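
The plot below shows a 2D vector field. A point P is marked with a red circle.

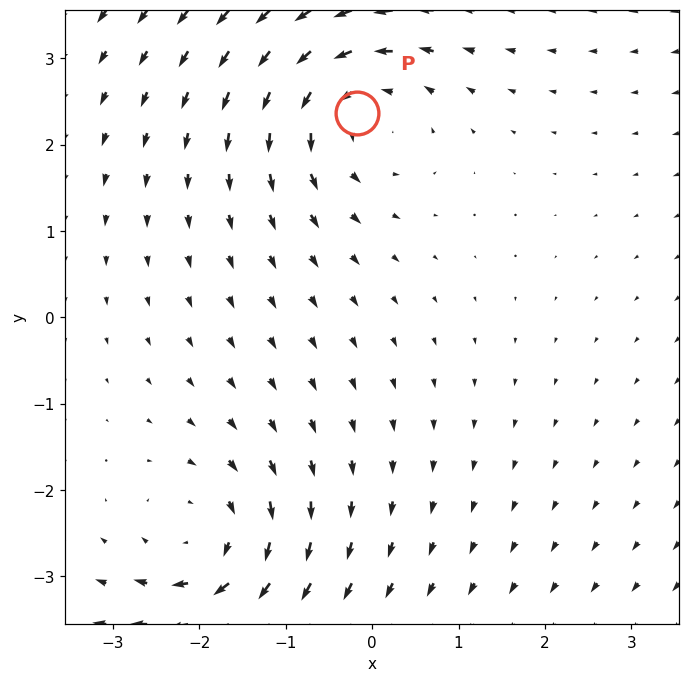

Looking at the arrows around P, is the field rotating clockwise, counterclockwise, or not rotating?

counterclockwise

Near P at (-0.2, 2.4) the arrows circulate counterclockwise. The curl (z-component) there is about +3; positive curl means counterclockwise rotation.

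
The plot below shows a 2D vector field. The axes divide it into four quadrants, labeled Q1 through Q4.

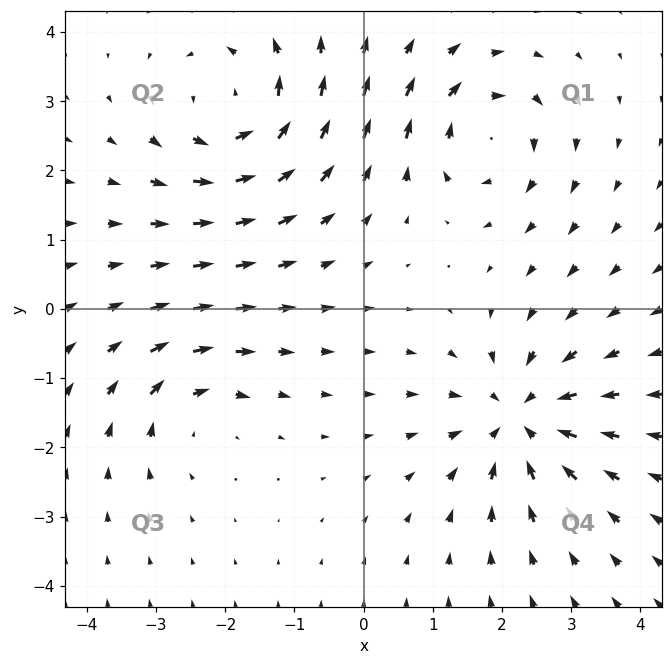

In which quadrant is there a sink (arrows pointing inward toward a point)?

The sink sits at approximately (2.3, -1.6), which lies in quadrant Q4. The divergence there is about -5, negative as expected for a sink.

Q4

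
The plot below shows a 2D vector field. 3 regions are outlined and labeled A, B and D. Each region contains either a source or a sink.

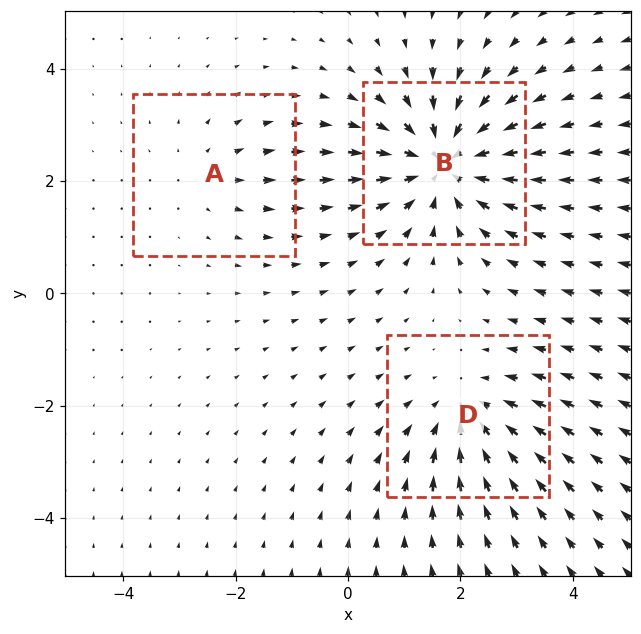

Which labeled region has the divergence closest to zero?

Divergence at each region's feature centre — A: about +2, B: about -4, D: about -3. Region A is closest to zero.

A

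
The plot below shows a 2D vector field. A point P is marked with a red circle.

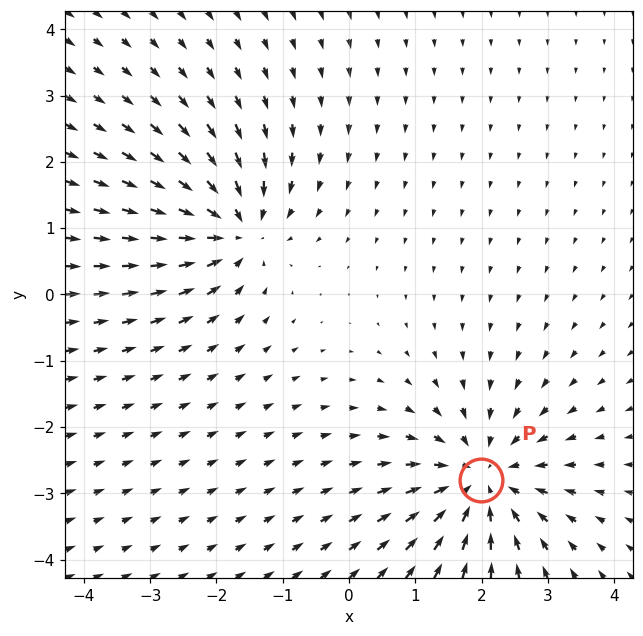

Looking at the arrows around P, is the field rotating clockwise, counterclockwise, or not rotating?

not rotating

Near P at (2.0, -2.8) the arrows show no circulation. The curl there is ≈0.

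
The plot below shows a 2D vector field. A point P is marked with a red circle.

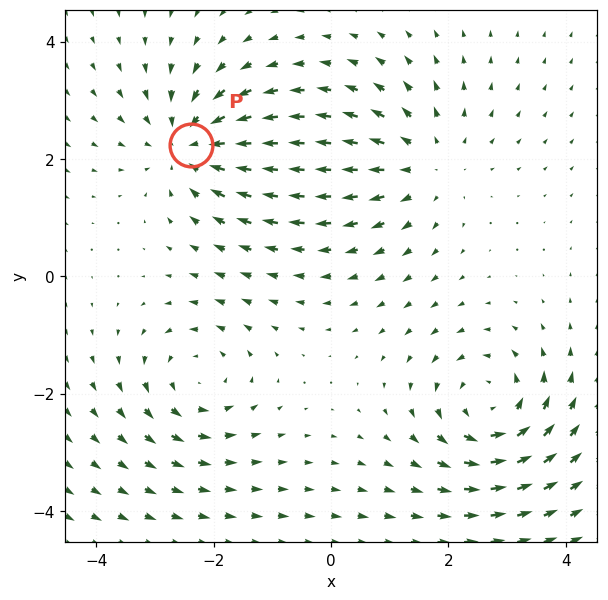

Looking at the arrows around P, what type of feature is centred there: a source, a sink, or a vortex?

sink

At P (-2.4, 2.2) the arrows converge inward. Divergence about -5, curl ≈0 — negative divergence with near-zero curl is a sink.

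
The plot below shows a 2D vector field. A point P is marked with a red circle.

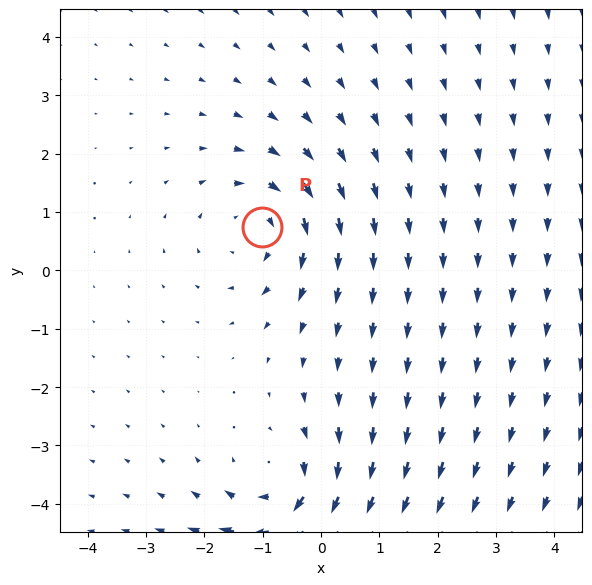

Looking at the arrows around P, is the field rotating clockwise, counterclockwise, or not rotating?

clockwise

Near P at (-1.0, 0.7) the arrows circulate clockwise. The curl (z-component) there is about -4; negative curl means clockwise rotation.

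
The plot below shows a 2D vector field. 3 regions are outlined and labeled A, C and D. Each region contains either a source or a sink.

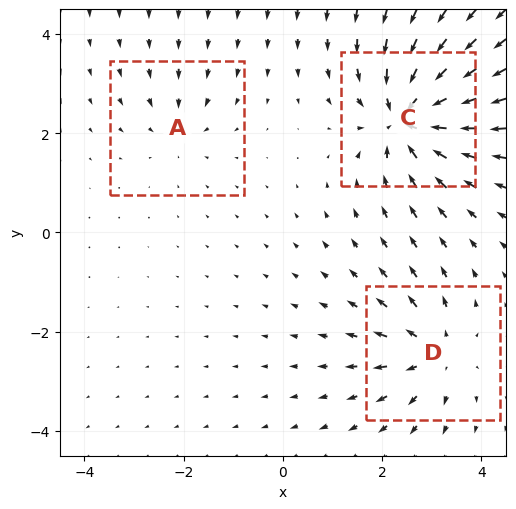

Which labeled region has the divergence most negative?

Divergence at each region's feature centre — A: about -2, C: about -6, D: about +4. Region C is most negative.

C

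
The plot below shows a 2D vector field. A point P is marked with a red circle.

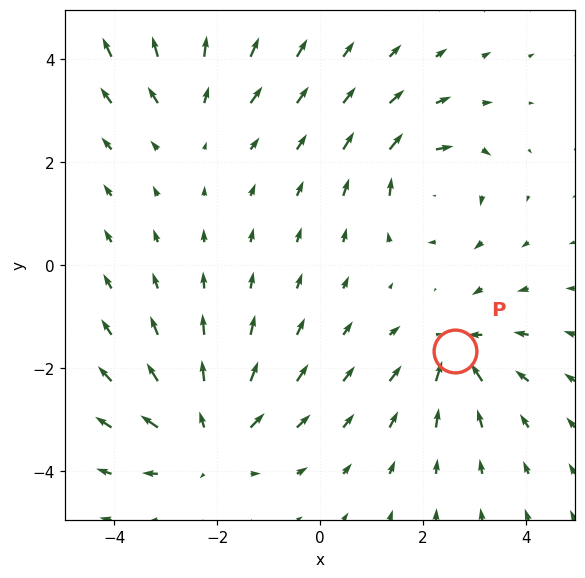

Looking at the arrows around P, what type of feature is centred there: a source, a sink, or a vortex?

sink

At P (2.6, -1.7) the arrows converge inward. Divergence about -4, curl ≈0 — negative divergence with near-zero curl is a sink.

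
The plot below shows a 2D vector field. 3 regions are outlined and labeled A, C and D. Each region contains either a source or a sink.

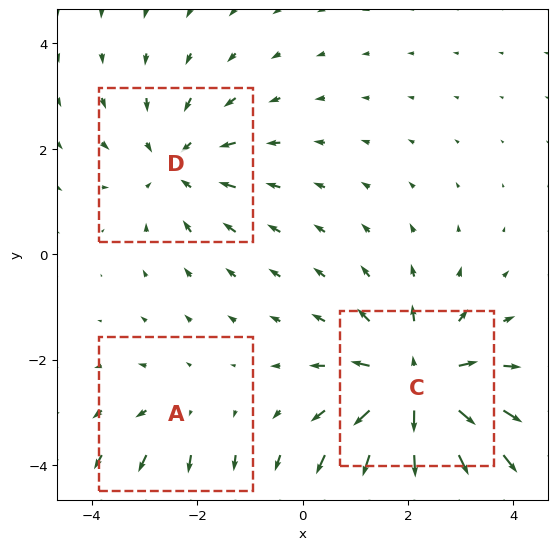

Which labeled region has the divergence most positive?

Divergence at each region's feature centre — A: about +2, C: about +5, D: about -3. Region C is most positive.

C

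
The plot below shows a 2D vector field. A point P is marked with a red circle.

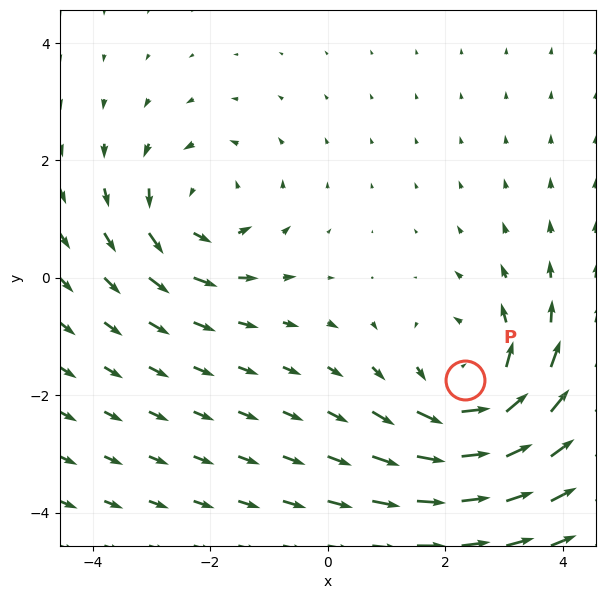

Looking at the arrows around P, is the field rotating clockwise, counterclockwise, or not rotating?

Near P at (2.3, -1.7) the arrows circulate counterclockwise. The curl (z-component) there is about +4; positive curl means counterclockwise rotation.

counterclockwise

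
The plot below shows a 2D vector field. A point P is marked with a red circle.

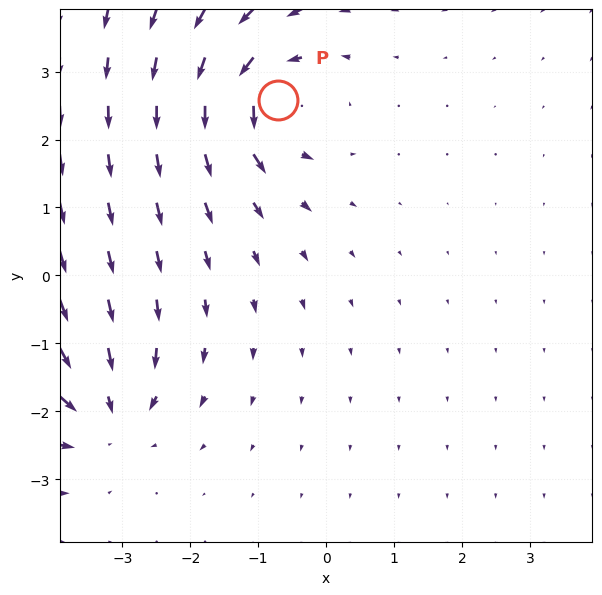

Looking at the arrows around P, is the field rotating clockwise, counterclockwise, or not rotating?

Near P at (-0.7, 2.6) the arrows circulate counterclockwise. The curl (z-component) there is about +5; positive curl means counterclockwise rotation.

counterclockwise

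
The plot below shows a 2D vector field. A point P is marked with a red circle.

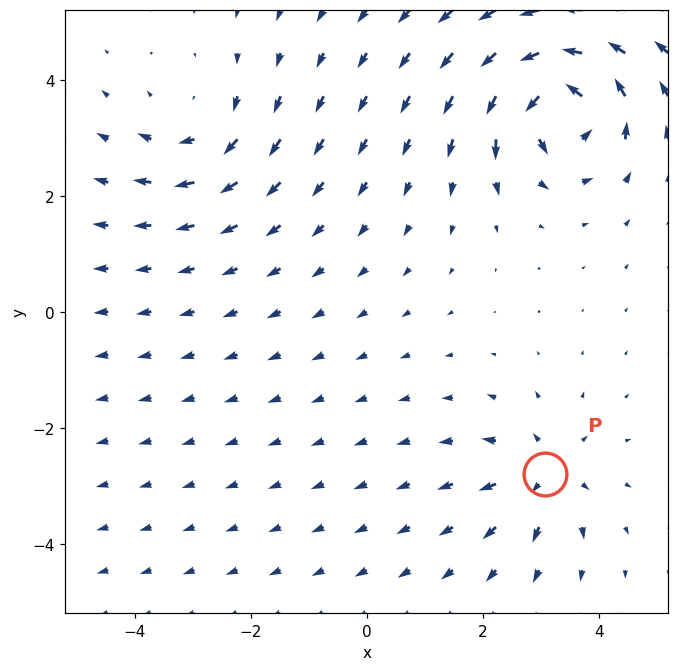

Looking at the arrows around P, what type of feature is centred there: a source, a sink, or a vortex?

At P (3.1, -2.8) the arrows spread outward. Divergence about +4, curl ≈0 — positive divergence with near-zero curl is a source.

source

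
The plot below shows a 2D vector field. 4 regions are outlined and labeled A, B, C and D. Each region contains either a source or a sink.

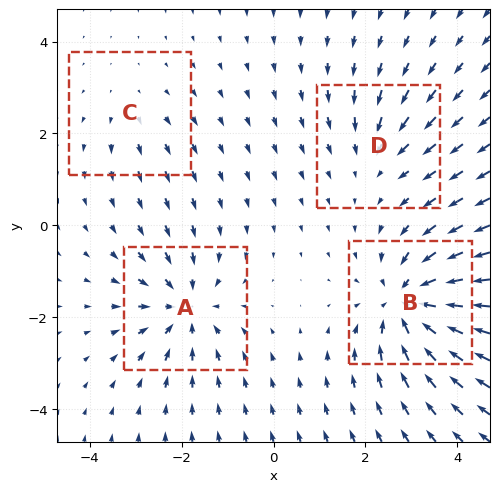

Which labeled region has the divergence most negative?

Divergence at each region's feature centre — A: about -5, B: about -7, C: about +2, D: about -3. Region B is most negative.

B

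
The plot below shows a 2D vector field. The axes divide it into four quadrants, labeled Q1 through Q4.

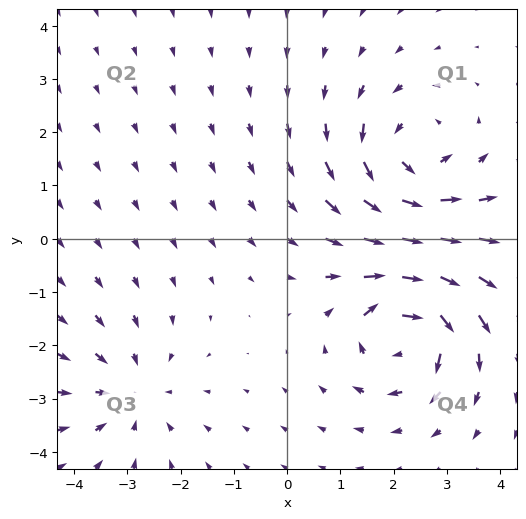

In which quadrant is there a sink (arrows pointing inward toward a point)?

Q3

The sink sits at approximately (-2.9, -2.9), which lies in quadrant Q3. The divergence there is about -3, negative as expected for a sink.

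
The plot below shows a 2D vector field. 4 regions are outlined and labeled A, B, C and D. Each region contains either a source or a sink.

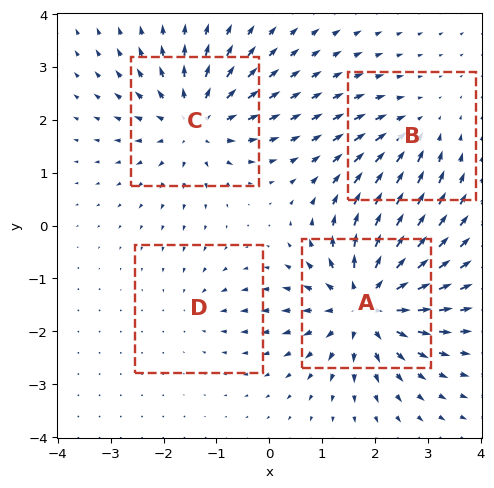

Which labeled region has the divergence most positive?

A

Divergence at each region's feature centre — A: about +7, B: about -3, C: about +5, D: about -2. Region A is most positive.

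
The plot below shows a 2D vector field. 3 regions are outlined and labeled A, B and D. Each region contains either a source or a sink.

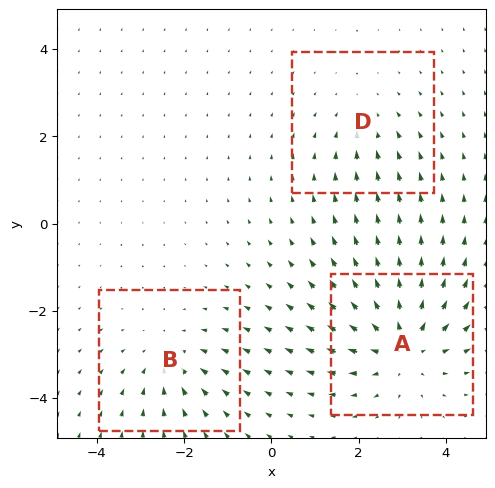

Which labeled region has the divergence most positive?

Divergence at each region's feature centre — A: about +4, B: about -3, D: about -2. Region A is most positive.

A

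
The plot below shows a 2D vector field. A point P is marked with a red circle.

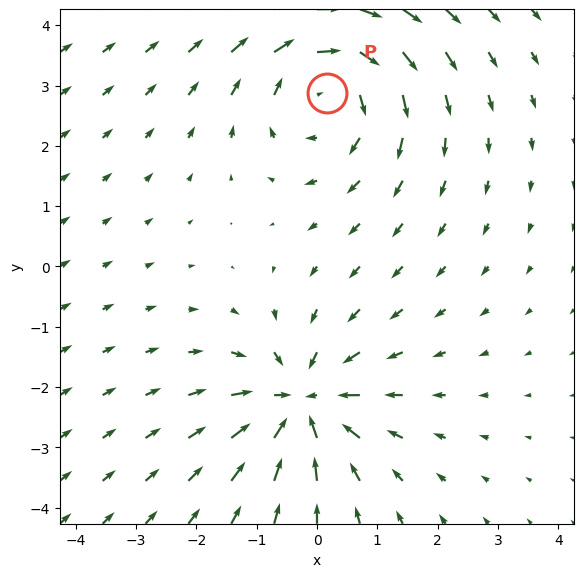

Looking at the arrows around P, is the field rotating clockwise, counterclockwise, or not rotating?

clockwise

Near P at (0.2, 2.9) the arrows circulate clockwise. The curl (z-component) there is about -4; negative curl means clockwise rotation.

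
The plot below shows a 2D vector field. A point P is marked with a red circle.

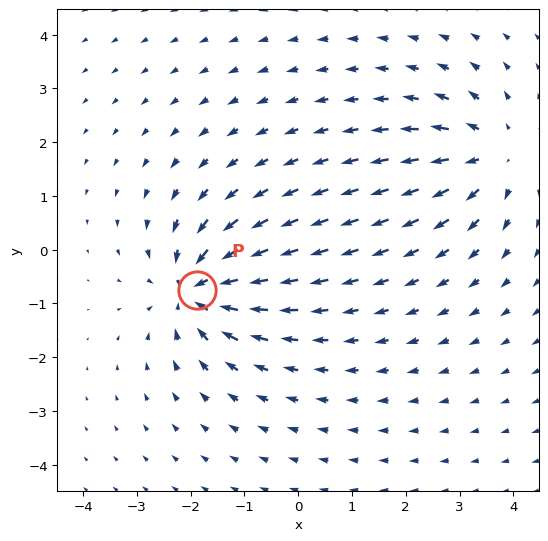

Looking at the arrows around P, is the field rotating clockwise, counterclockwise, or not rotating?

not rotating

Near P at (-1.9, -0.7) the arrows show no circulation. The curl there is ≈0.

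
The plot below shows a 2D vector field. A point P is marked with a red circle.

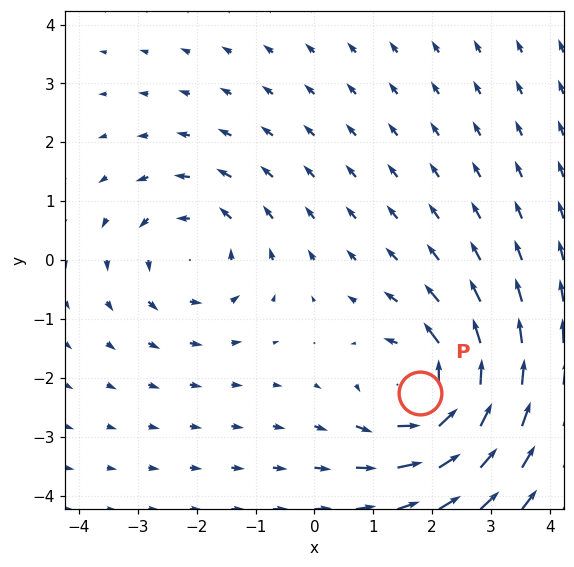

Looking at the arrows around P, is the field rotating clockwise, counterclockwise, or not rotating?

counterclockwise

Near P at (1.8, -2.3) the arrows circulate counterclockwise. The curl (z-component) there is about +5; positive curl means counterclockwise rotation.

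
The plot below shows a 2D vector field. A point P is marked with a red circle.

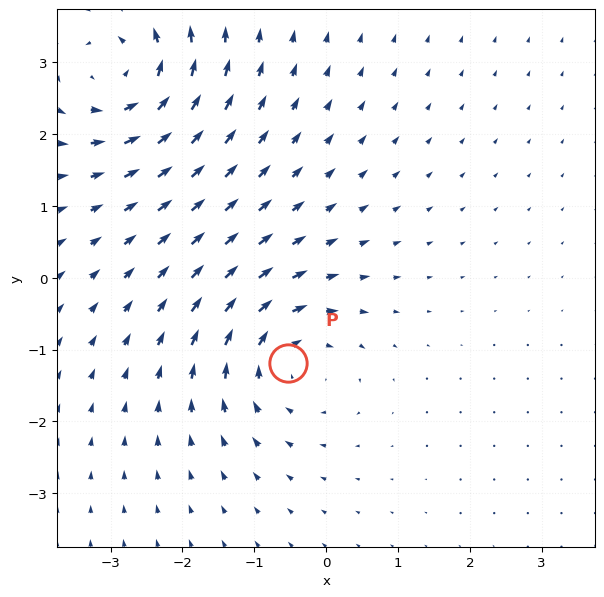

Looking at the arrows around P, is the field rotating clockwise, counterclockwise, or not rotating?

clockwise

Near P at (-0.5, -1.2) the arrows circulate clockwise. The curl (z-component) there is about -5; negative curl means clockwise rotation.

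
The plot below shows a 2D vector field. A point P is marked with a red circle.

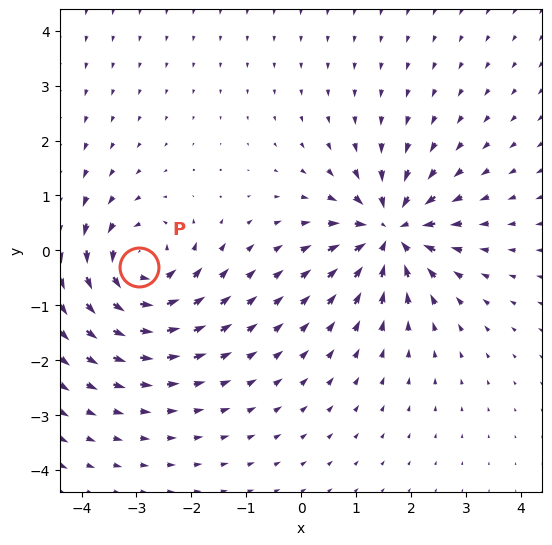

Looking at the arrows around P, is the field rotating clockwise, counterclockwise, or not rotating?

counterclockwise

Near P at (-3.0, -0.3) the arrows circulate counterclockwise. The curl (z-component) there is about +4; positive curl means counterclockwise rotation.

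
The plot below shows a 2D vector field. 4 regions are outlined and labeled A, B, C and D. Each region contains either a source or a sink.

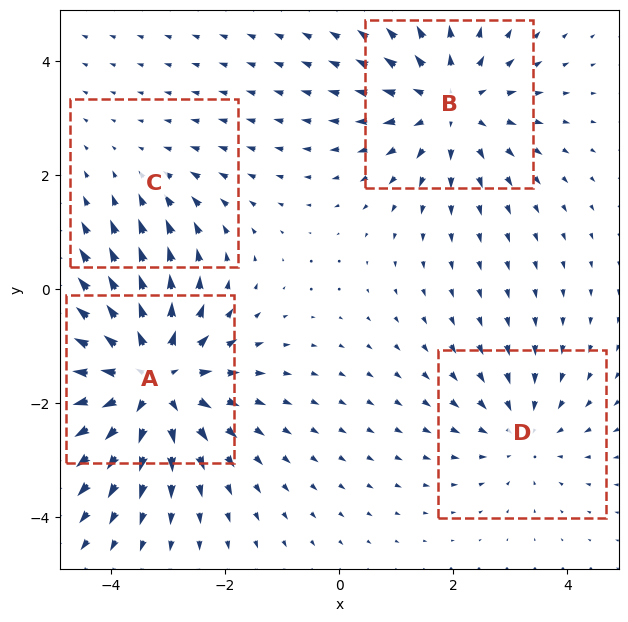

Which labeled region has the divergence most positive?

Divergence at each region's feature centre — A: about +7, B: about +4, C: about -2, D: about -3. Region A is most positive.

A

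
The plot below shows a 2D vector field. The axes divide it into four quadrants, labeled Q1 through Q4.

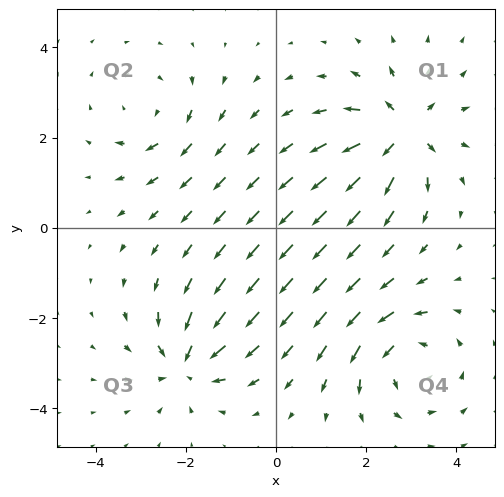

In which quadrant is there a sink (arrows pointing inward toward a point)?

Q3

The sink sits at approximately (-2.0, -3.0), which lies in quadrant Q3. The divergence there is about -6, negative as expected for a sink.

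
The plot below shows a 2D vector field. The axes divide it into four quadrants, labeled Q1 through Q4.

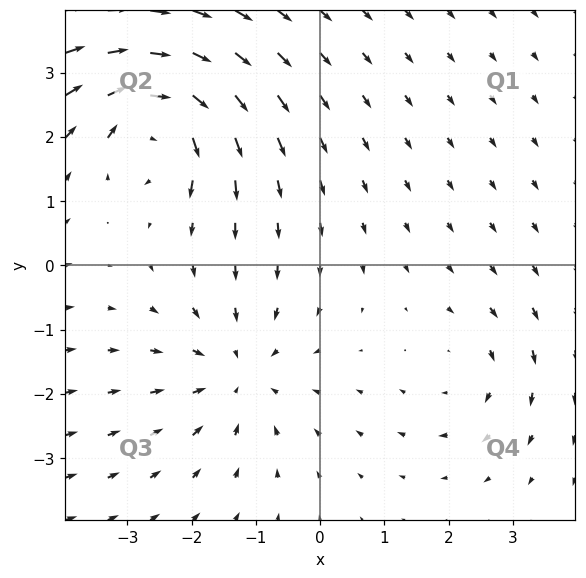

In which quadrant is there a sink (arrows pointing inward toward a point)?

Q3

The sink sits at approximately (-1.3, -1.7), which lies in quadrant Q3. The divergence there is about -3, negative as expected for a sink.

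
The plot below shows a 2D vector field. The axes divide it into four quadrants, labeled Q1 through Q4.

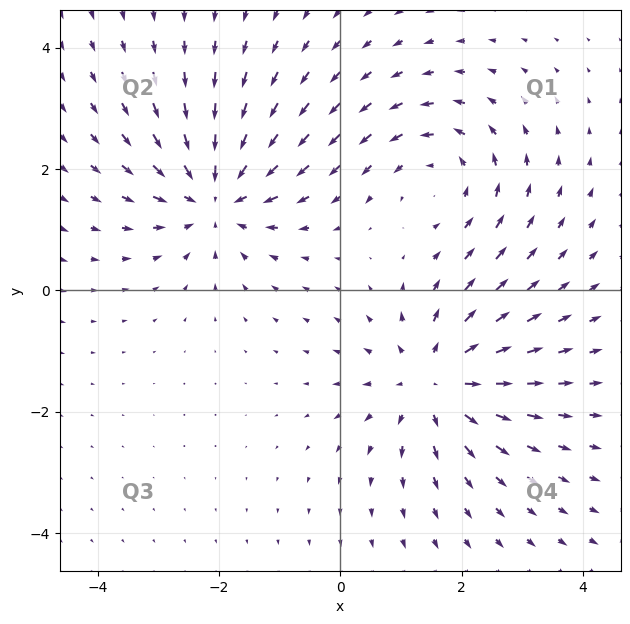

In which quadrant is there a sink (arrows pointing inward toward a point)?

Q2

The sink sits at approximately (-2.1, 1.5), which lies in quadrant Q2. The divergence there is about -5, negative as expected for a sink.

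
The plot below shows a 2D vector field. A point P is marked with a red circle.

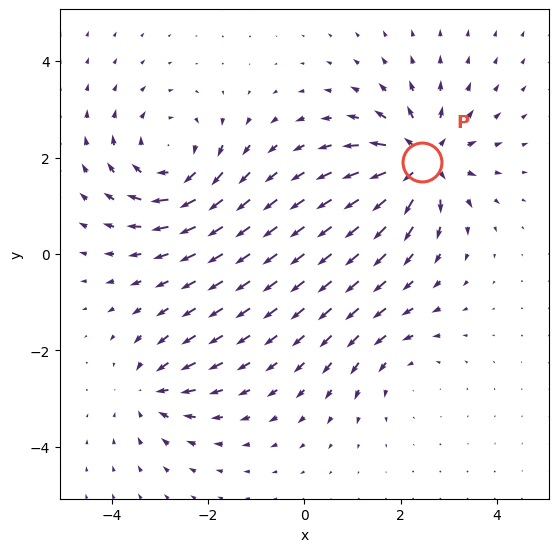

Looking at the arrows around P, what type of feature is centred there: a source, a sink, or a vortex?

source

At P (2.4, 1.9) the arrows spread outward. Divergence about +6, curl ≈0 — positive divergence with near-zero curl is a source.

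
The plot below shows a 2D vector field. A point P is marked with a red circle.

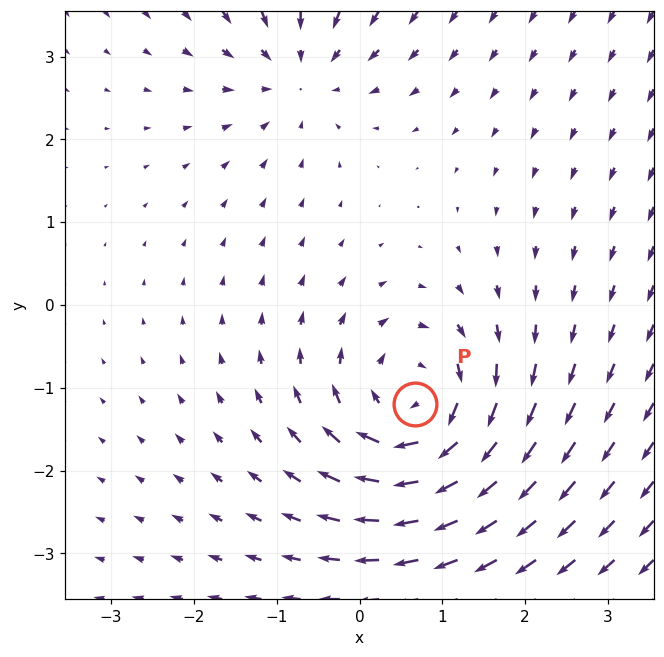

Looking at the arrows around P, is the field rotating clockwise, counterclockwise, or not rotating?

Near P at (0.7, -1.2) the arrows circulate clockwise. The curl (z-component) there is about -5; negative curl means clockwise rotation.

clockwise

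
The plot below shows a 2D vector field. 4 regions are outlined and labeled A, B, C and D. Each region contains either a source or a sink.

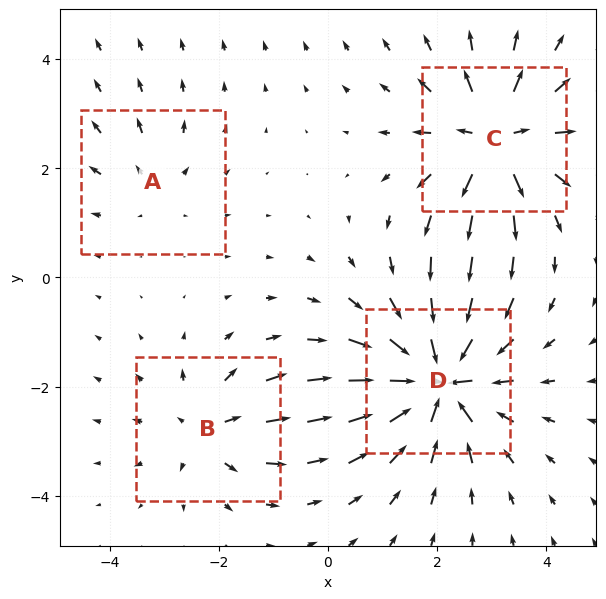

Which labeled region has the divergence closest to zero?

Divergence at each region's feature centre — A: about +2, B: about +4, C: about +6, D: about -8. Region A is closest to zero.

A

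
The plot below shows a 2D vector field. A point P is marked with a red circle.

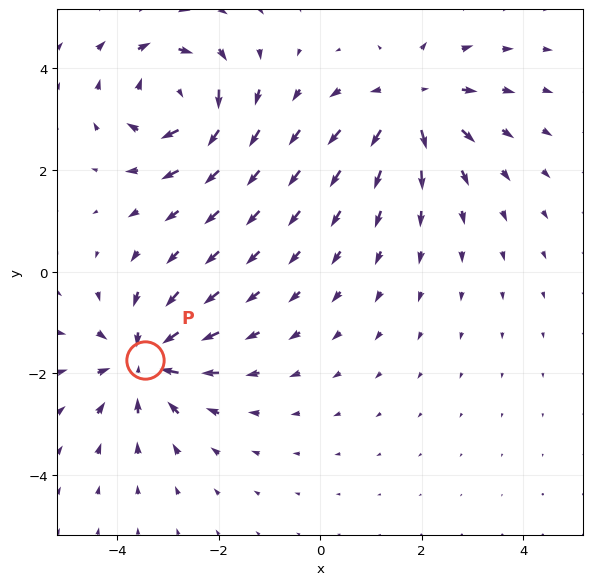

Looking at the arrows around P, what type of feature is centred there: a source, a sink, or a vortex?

sink

At P (-3.5, -1.7) the arrows converge inward. Divergence about -5, curl ≈0 — negative divergence with near-zero curl is a sink.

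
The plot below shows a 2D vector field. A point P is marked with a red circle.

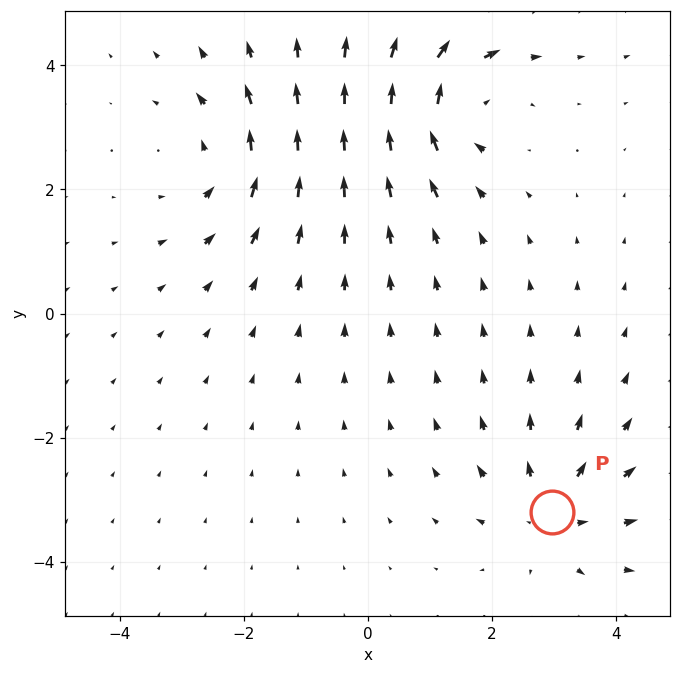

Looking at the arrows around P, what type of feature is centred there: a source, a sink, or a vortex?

At P (3.0, -3.2) the arrows spread outward. Divergence about +4, curl ≈0 — positive divergence with near-zero curl is a source.

source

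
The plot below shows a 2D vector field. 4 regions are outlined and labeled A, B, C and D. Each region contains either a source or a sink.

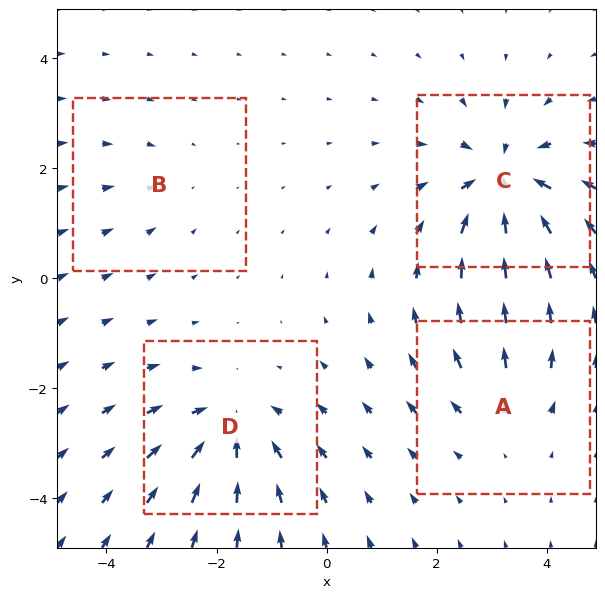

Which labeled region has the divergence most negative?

C

Divergence at each region's feature centre — A: about +3, B: about -2, C: about -7, D: about -5. Region C is most negative.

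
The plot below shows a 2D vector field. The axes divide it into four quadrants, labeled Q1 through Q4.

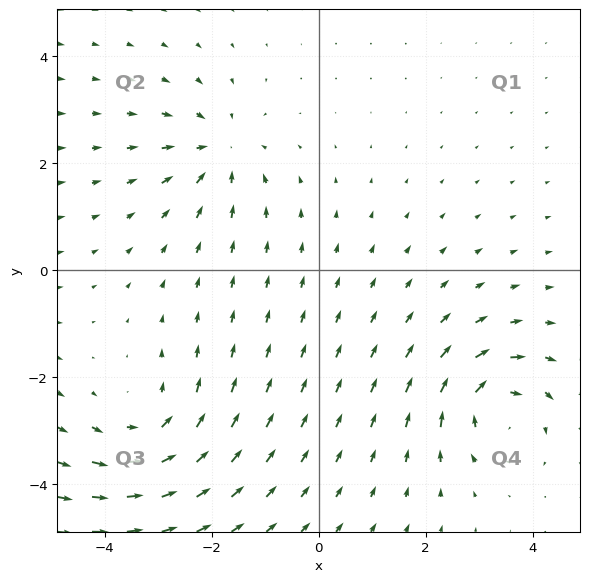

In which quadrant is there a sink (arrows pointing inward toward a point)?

The sink sits at approximately (-1.9, 2.2), which lies in quadrant Q2. The divergence there is about -4, negative as expected for a sink.

Q2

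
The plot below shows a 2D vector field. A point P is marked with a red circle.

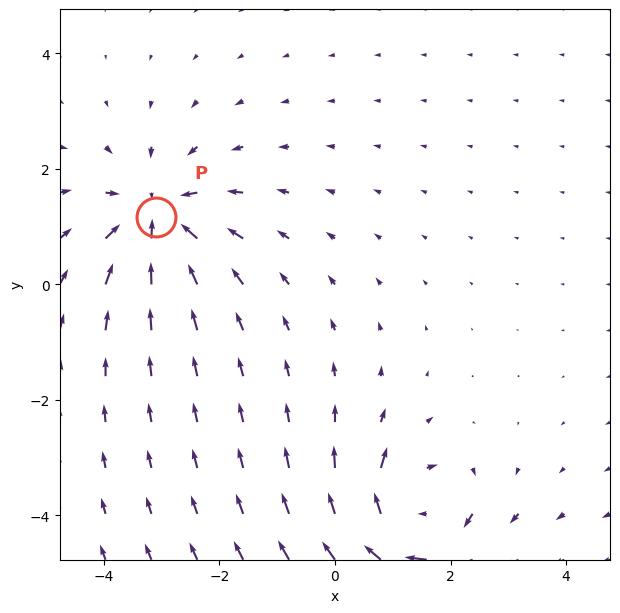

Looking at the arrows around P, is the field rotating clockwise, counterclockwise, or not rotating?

Near P at (-3.1, 1.2) the arrows show no circulation. The curl there is ≈0.

not rotating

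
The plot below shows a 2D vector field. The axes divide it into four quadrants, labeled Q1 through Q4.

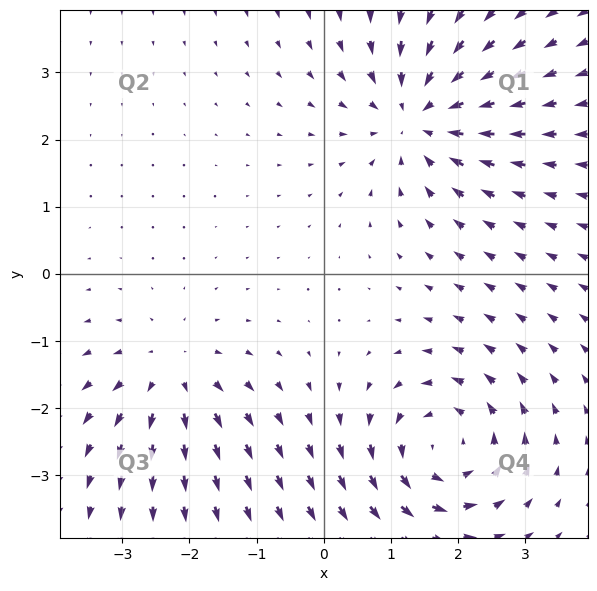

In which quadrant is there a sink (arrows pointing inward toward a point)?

The sink sits at approximately (1.4, 2.3), which lies in quadrant Q1. The divergence there is about -5, negative as expected for a sink.

Q1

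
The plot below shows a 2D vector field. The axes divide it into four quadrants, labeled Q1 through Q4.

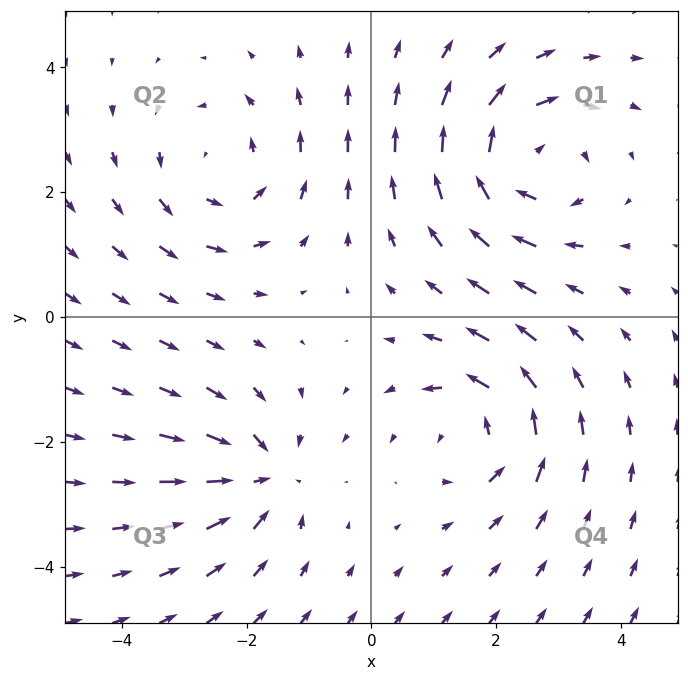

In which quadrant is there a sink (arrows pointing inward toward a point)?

Q3

The sink sits at approximately (-1.8, -2.6), which lies in quadrant Q3. The divergence there is about -4, negative as expected for a sink.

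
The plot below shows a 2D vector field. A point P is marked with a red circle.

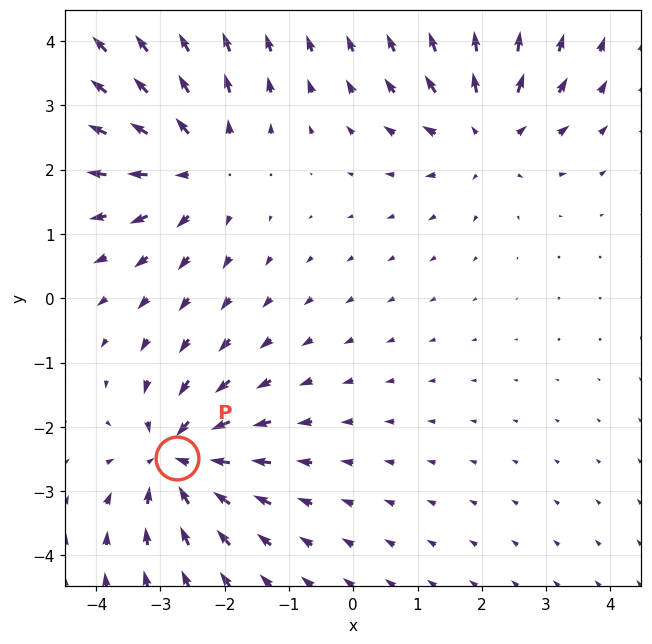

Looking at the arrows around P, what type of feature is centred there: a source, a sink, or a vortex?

sink

At P (-2.7, -2.5) the arrows converge inward. Divergence about -5, curl ≈0 — negative divergence with near-zero curl is a sink.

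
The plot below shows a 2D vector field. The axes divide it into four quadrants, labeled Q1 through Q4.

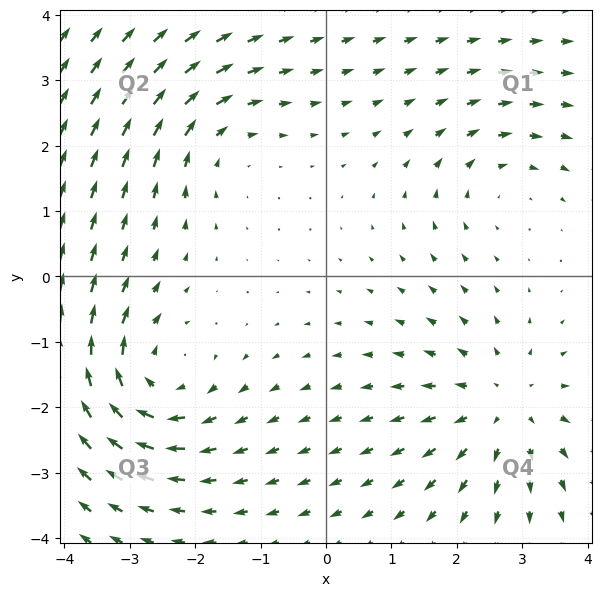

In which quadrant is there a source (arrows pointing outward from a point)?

Q4

The source sits at approximately (2.7, -2.0), which lies in quadrant Q4. The divergence there is about +4, positive as expected for a source.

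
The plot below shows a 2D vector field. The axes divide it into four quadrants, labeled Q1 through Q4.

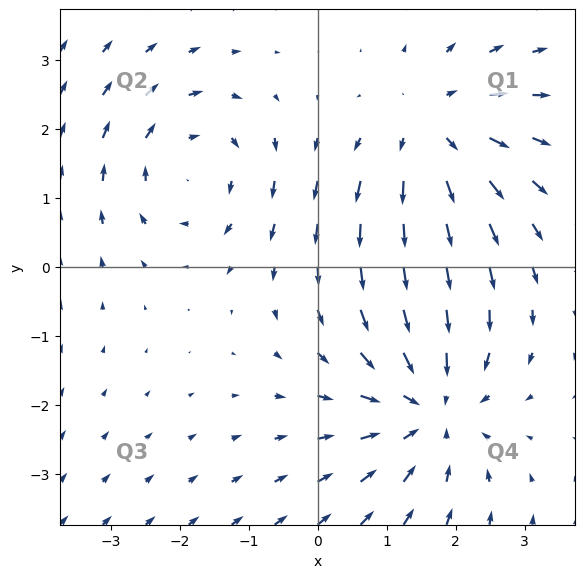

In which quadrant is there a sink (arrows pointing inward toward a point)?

Q4

The sink sits at approximately (1.6, -2.0), which lies in quadrant Q4. The divergence there is about -4, negative as expected for a sink.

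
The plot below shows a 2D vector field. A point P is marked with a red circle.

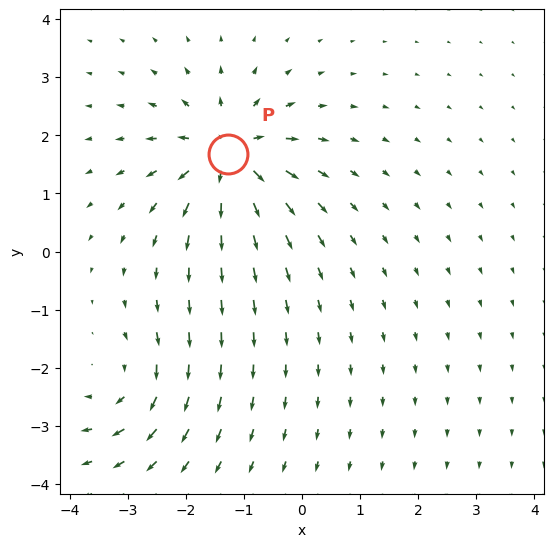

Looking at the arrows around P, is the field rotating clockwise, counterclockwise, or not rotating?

Near P at (-1.3, 1.7) the arrows show no circulation. The curl there is ≈0.

not rotating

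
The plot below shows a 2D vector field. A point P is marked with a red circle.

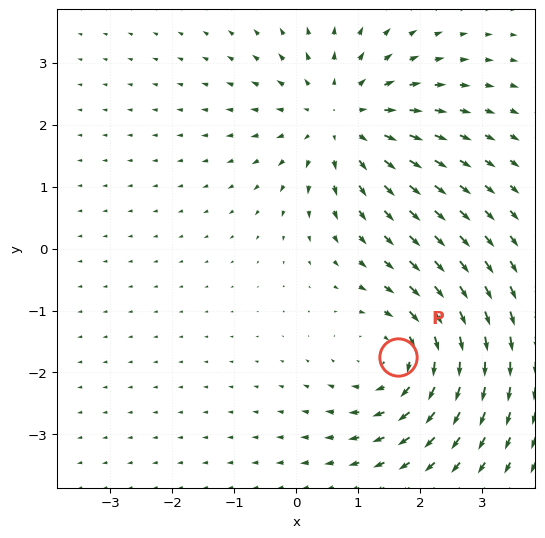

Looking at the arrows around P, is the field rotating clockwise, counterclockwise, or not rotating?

clockwise

Near P at (1.6, -1.8) the arrows circulate clockwise. The curl (z-component) there is about -3; negative curl means clockwise rotation.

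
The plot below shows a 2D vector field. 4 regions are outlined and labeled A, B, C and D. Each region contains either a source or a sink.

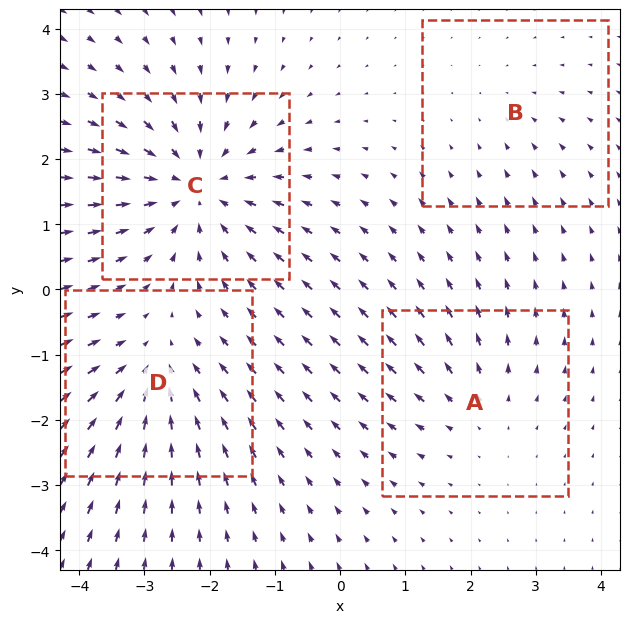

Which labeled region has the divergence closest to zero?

B

Divergence at each region's feature centre — A: about +3, B: about -2, C: about -6, D: about -4. Region B is closest to zero.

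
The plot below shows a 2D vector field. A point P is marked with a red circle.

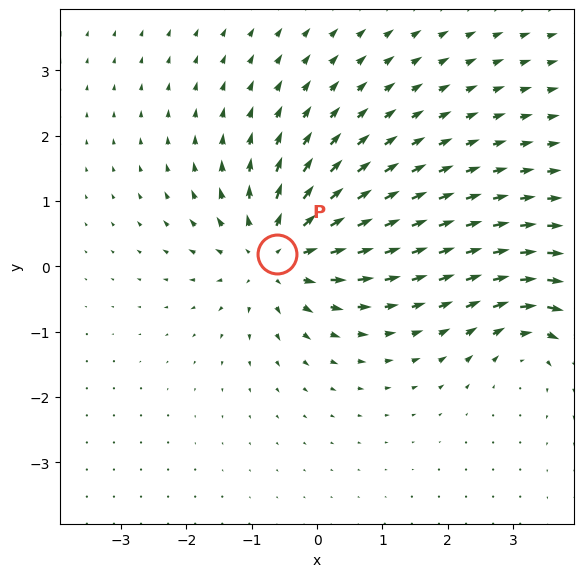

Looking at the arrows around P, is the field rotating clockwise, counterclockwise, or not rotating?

Near P at (-0.6, 0.2) the arrows show no circulation. The curl there is ≈0.

not rotating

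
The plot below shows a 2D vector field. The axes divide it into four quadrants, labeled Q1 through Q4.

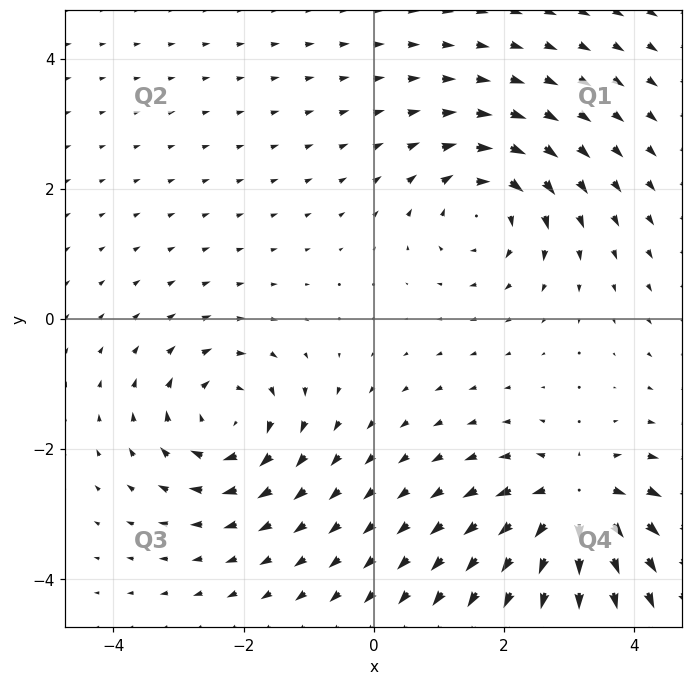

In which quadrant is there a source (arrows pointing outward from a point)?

The source sits at approximately (3.1, -2.9), which lies in quadrant Q4. The divergence there is about +7, positive as expected for a source.

Q4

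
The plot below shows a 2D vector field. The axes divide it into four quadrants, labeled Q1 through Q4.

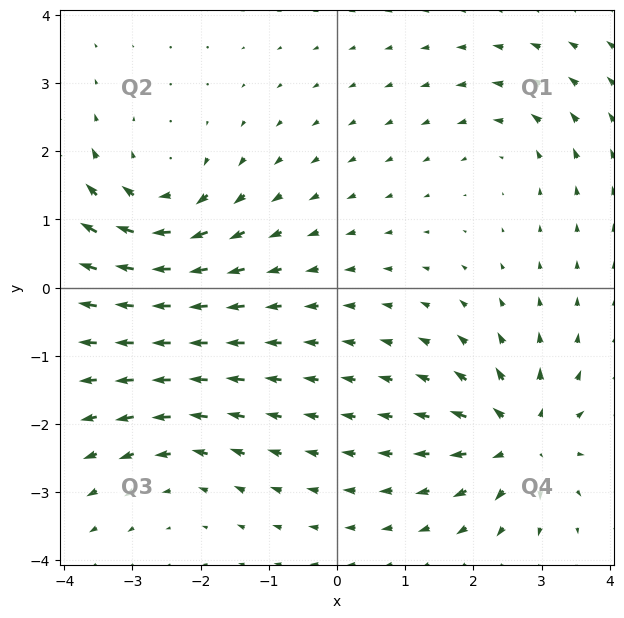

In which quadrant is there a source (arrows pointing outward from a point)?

Q4

The source sits at approximately (2.7, -2.2), which lies in quadrant Q4. The divergence there is about +7, positive as expected for a source.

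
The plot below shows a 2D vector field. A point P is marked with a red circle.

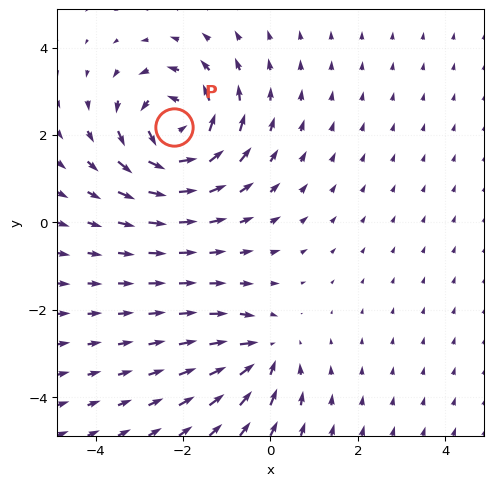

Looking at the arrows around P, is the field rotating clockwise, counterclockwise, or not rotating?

Near P at (-2.2, 2.2) the arrows circulate counterclockwise. The curl (z-component) there is about +6; positive curl means counterclockwise rotation.

counterclockwise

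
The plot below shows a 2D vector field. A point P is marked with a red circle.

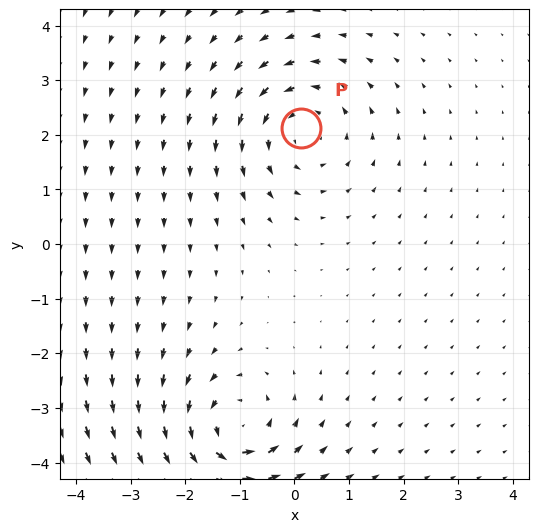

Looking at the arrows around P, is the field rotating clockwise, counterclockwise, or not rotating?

counterclockwise

Near P at (0.1, 2.1) the arrows circulate counterclockwise. The curl (z-component) there is about +4; positive curl means counterclockwise rotation.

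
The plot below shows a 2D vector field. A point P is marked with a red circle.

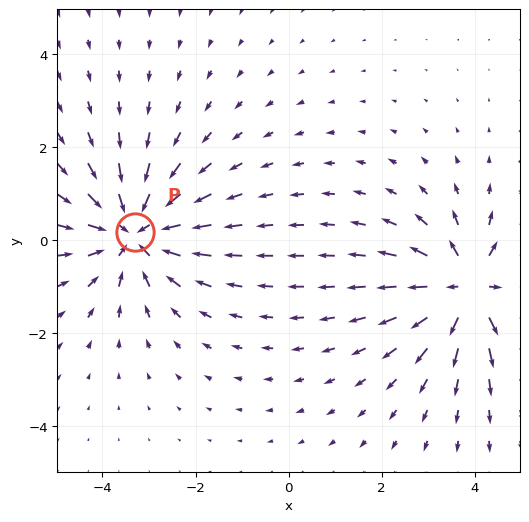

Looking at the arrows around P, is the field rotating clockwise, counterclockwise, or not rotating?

Near P at (-3.3, 0.2) the arrows show no circulation. The curl there is ≈0.

not rotating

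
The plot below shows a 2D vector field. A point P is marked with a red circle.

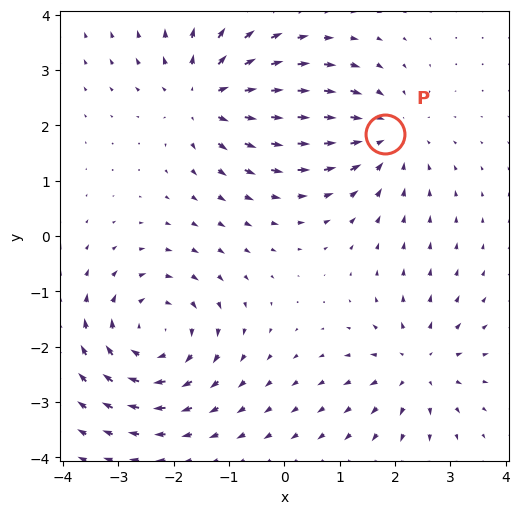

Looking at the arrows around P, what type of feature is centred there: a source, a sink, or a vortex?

sink

At P (1.8, 1.8) the arrows converge inward. Divergence about -4, curl ≈0 — negative divergence with near-zero curl is a sink.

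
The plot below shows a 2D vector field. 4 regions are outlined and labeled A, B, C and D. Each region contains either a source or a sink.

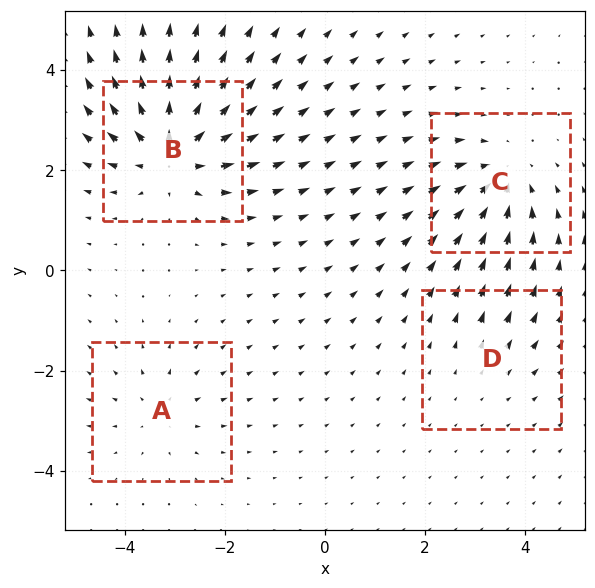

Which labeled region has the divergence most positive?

Divergence at each region's feature centre — A: about +3, B: about +7, C: about -5, D: about +2. Region B is most positive.

B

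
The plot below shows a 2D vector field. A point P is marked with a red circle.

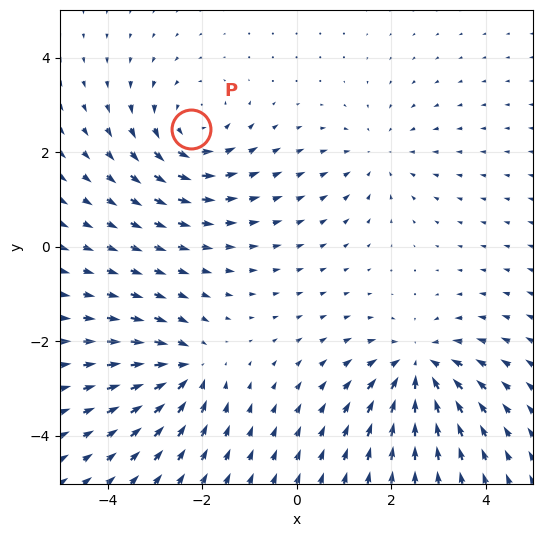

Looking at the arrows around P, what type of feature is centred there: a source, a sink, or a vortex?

At P (-2.2, 2.5) the arrows circulate counterclockwise. Divergence ≈0, curl about +4 — near-zero divergence with nonzero curl is a vortex.

vortex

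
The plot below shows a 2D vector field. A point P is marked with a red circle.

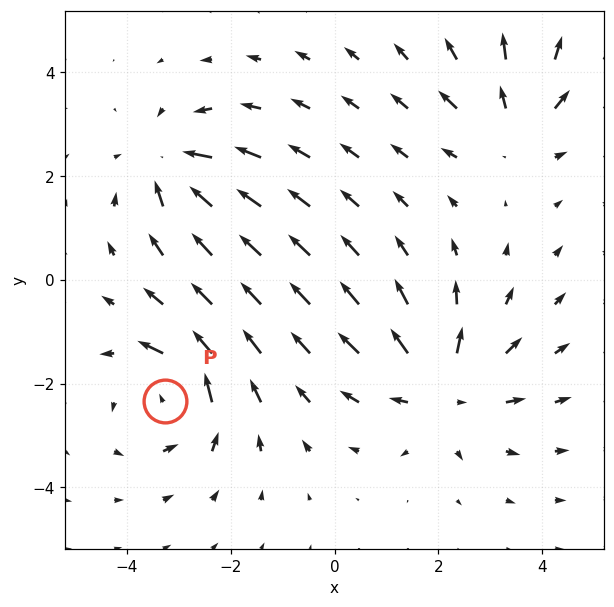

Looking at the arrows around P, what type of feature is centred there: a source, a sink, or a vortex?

vortex

At P (-3.3, -2.3) the arrows circulate counterclockwise. Divergence ≈0, curl about +5 — near-zero divergence with nonzero curl is a vortex.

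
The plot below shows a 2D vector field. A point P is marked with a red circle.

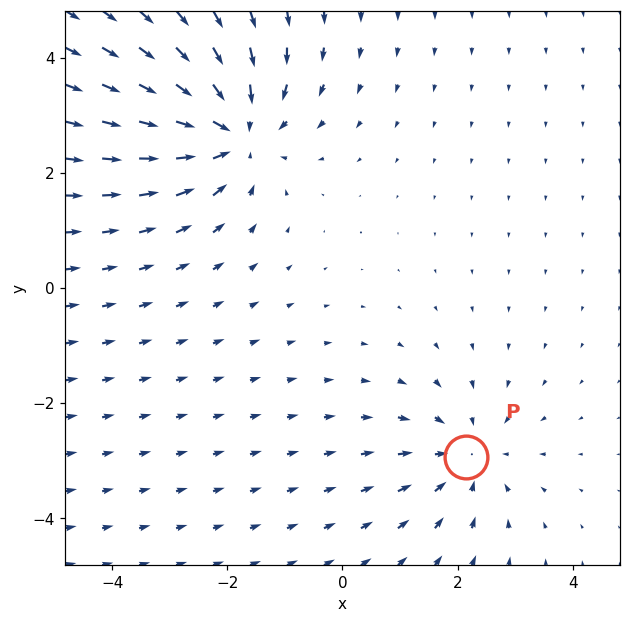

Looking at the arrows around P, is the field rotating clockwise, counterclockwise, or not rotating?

Near P at (2.2, -2.9) the arrows show no circulation. The curl there is ≈0.

not rotating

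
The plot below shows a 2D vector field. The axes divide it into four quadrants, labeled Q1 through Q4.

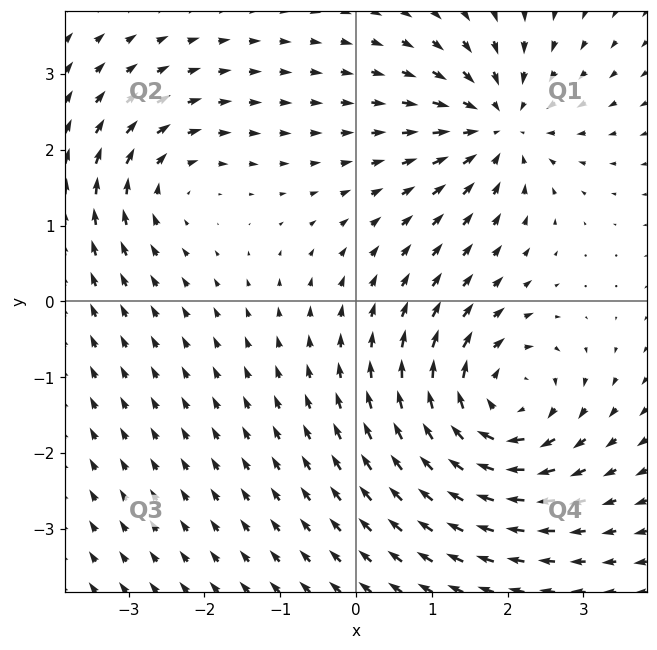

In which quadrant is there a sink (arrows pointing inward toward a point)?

Q1

The sink sits at approximately (1.9, 2.3), which lies in quadrant Q1. The divergence there is about -5, negative as expected for a sink.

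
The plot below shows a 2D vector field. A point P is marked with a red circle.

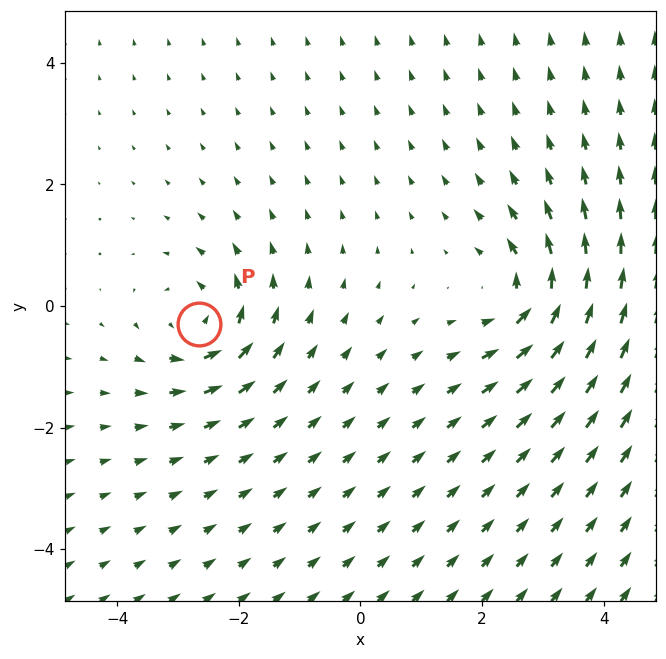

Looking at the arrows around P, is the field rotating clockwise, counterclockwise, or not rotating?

counterclockwise

Near P at (-2.7, -0.3) the arrows circulate counterclockwise. The curl (z-component) there is about +4; positive curl means counterclockwise rotation.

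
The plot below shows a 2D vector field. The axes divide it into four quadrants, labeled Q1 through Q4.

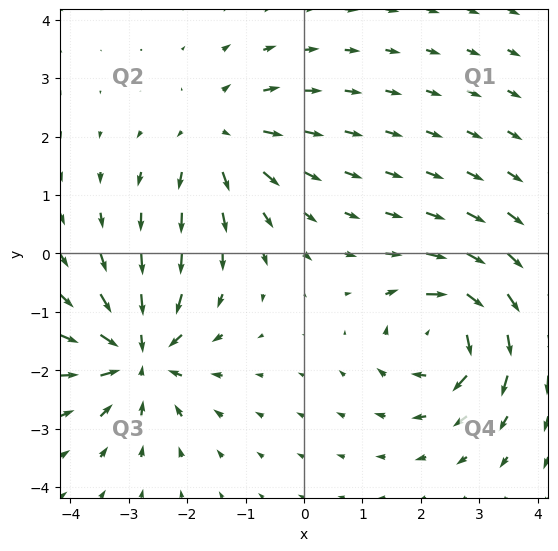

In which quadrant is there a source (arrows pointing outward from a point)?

Q2

The source sits at approximately (-1.4, 2.0), which lies in quadrant Q2. The divergence there is about +3, positive as expected for a source.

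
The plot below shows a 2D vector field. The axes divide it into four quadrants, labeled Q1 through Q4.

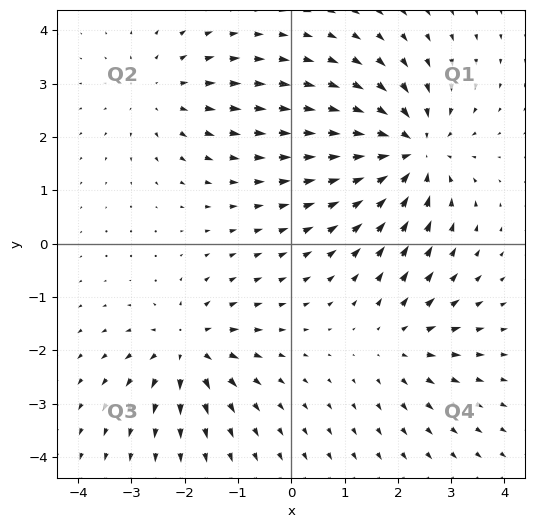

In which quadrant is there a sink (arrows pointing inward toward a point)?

Q1

The sink sits at approximately (2.2, 1.7), which lies in quadrant Q1. The divergence there is about -5, negative as expected for a sink.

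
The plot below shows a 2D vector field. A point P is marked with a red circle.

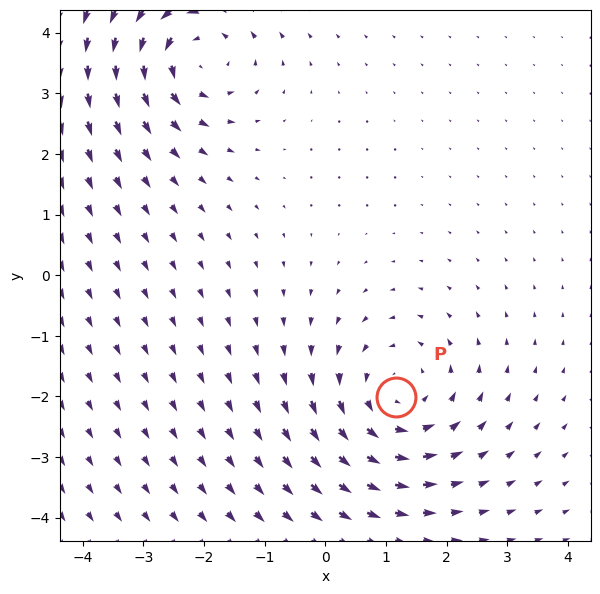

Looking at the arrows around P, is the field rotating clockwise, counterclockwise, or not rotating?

Near P at (1.2, -2.0) the arrows circulate counterclockwise. The curl (z-component) there is about +4; positive curl means counterclockwise rotation.

counterclockwise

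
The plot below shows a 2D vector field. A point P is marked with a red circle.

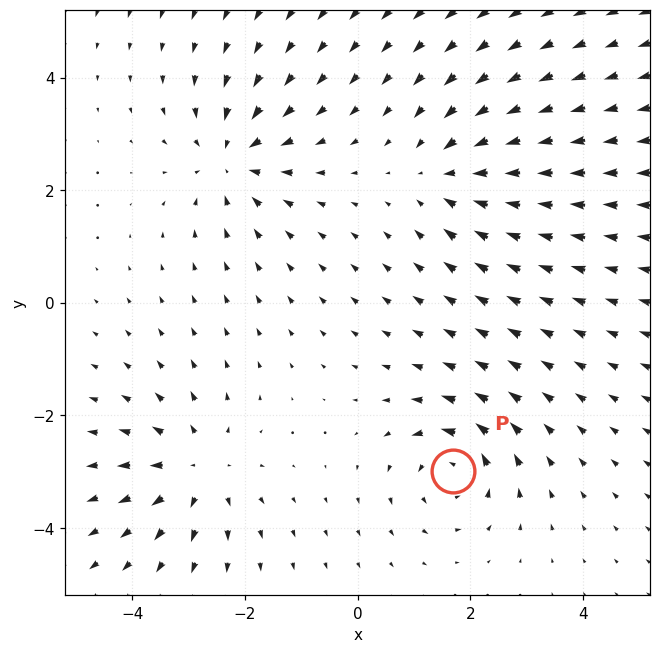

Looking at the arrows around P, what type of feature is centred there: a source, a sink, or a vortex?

vortex

At P (1.7, -3.0) the arrows circulate counterclockwise. Divergence ≈0, curl about +4 — near-zero divergence with nonzero curl is a vortex.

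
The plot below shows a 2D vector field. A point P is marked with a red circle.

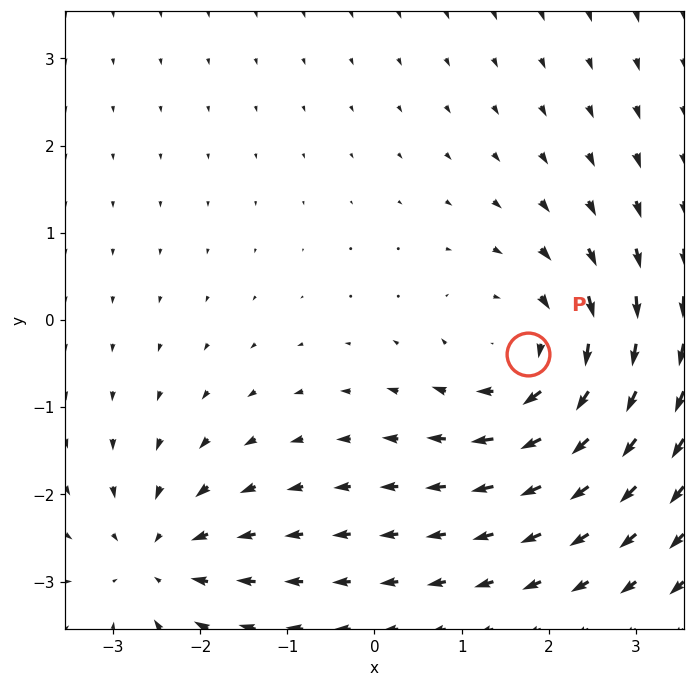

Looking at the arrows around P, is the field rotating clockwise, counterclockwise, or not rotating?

clockwise

Near P at (1.8, -0.4) the arrows circulate clockwise. The curl (z-component) there is about -5; negative curl means clockwise rotation.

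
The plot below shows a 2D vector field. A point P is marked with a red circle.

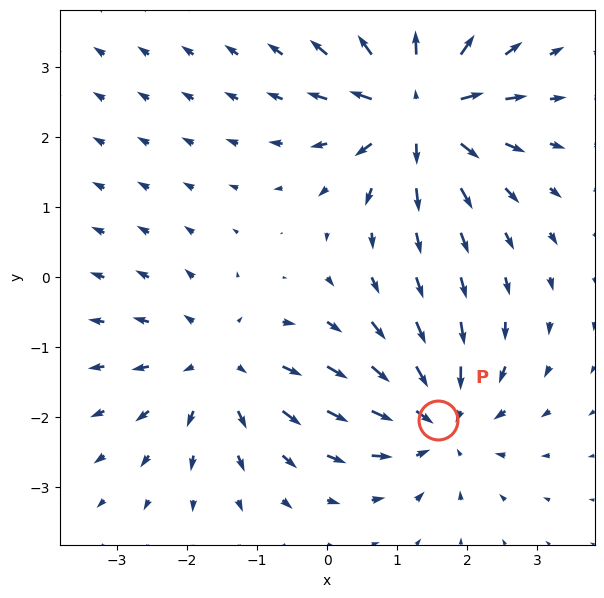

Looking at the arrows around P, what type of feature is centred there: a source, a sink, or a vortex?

At P (1.6, -2.0) the arrows converge inward. Divergence about -5, curl ≈0 — negative divergence with near-zero curl is a sink.

sink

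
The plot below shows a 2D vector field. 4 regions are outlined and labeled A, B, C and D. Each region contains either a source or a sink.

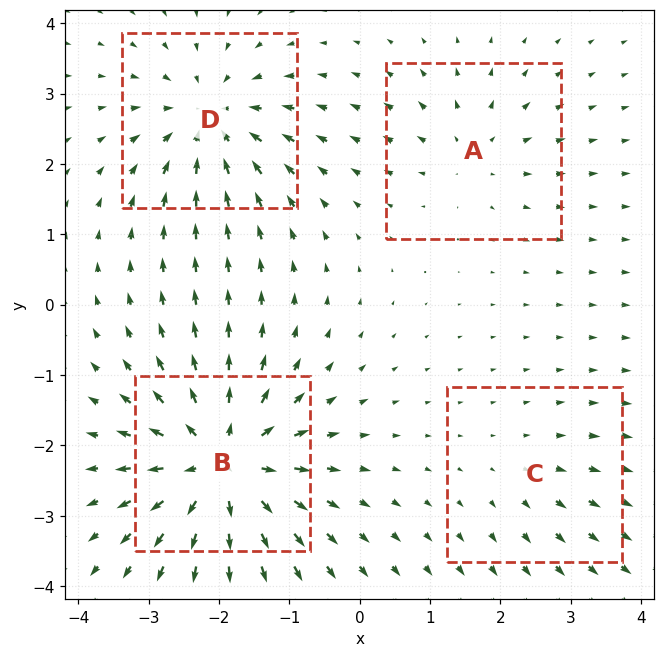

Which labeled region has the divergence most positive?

B

Divergence at each region's feature centre — A: about +4, B: about +9, C: about +2, D: about -6. Region B is most positive.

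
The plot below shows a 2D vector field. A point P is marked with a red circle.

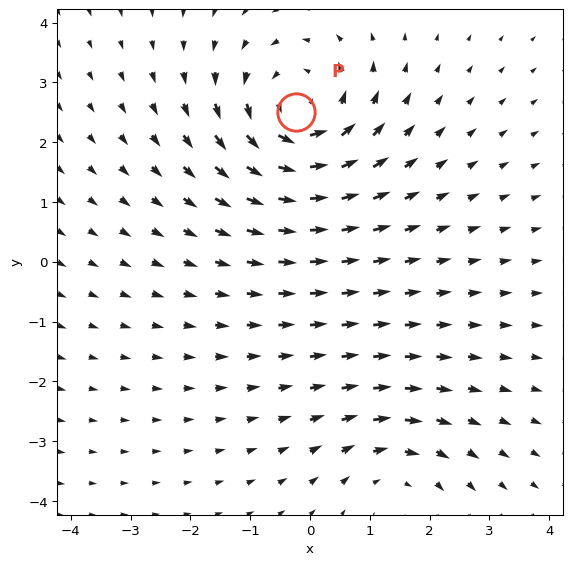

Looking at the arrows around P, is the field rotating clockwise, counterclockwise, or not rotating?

counterclockwise

Near P at (-0.2, 2.5) the arrows circulate counterclockwise. The curl (z-component) there is about +4; positive curl means counterclockwise rotation.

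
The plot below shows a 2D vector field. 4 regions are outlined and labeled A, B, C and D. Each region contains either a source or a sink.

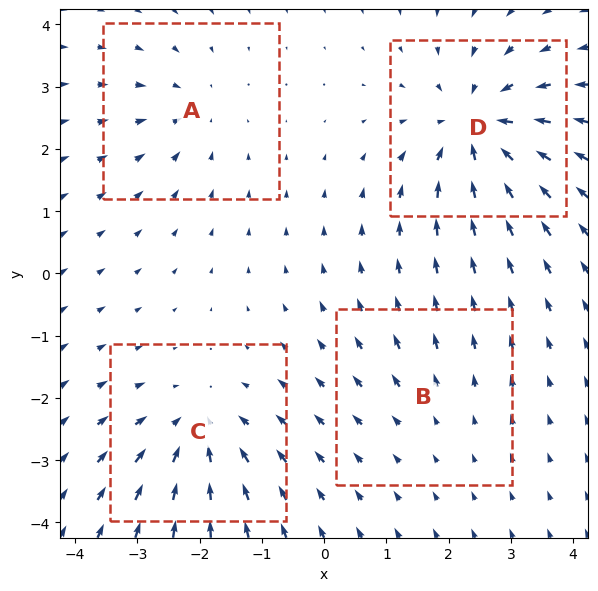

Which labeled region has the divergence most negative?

Divergence at each region's feature centre — A: about -3, B: about +2, C: about -5, D: about -7. Region D is most negative.

D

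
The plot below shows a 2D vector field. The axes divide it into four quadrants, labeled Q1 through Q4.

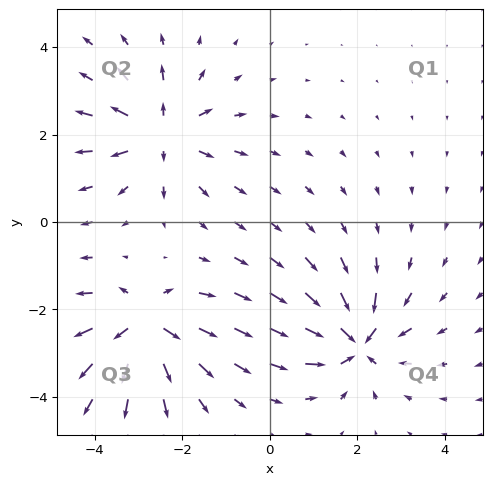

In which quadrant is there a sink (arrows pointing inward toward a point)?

Q4

The sink sits at approximately (2.0, -2.7), which lies in quadrant Q4. The divergence there is about -6, negative as expected for a sink.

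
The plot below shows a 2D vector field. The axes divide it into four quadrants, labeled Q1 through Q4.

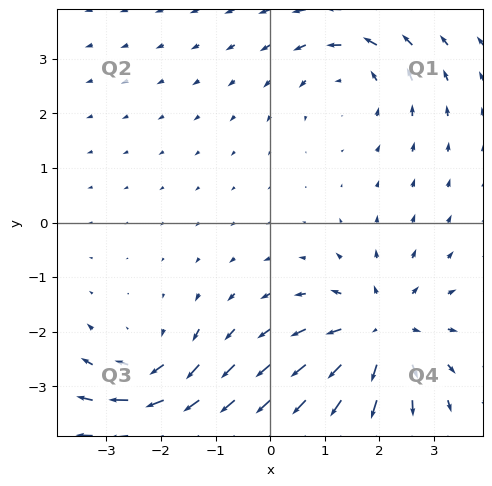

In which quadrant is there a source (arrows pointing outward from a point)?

Q4

The source sits at approximately (2.0, -2.0), which lies in quadrant Q4. The divergence there is about +4, positive as expected for a source.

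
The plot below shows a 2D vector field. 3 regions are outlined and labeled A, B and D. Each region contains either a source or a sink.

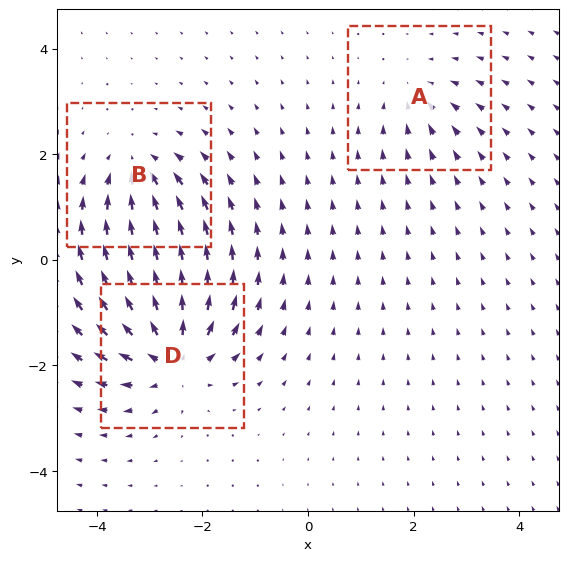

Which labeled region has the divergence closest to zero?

Divergence at each region's feature centre — A: about -3, B: about -4, D: about +6. Region A is closest to zero.

A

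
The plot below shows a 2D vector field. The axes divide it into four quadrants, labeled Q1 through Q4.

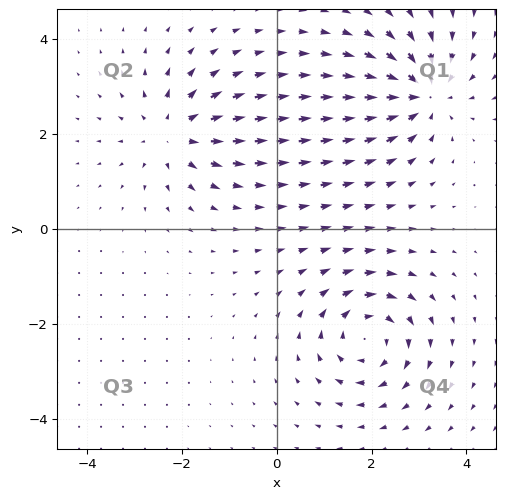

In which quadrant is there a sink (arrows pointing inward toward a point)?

Q1

The sink sits at approximately (3.1, 2.9), which lies in quadrant Q1. The divergence there is about -6, negative as expected for a sink.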